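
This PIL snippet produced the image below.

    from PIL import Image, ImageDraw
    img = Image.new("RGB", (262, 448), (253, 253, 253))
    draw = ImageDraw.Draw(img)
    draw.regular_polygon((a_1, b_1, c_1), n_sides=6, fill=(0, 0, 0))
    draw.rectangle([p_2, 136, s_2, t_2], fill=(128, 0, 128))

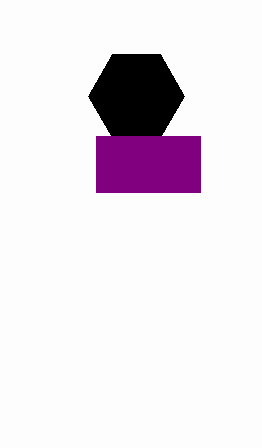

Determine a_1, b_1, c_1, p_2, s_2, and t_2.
a_1 = 136, b_1 = 96, c_1 = 48, p_2 = 96, s_2 = 200, t_2 = 192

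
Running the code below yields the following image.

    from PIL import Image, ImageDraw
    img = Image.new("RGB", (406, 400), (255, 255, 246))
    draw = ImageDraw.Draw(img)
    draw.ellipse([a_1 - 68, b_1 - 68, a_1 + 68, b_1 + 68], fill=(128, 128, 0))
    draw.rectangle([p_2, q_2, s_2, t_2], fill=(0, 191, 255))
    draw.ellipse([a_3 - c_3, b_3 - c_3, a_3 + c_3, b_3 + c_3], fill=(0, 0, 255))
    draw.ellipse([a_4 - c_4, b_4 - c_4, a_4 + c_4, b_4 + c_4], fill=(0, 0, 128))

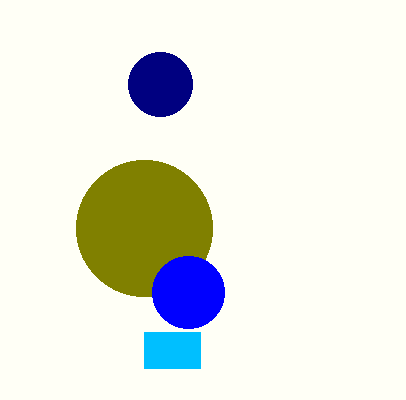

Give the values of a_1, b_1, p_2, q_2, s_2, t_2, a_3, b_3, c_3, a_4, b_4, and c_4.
a_1 = 144
b_1 = 228
p_2 = 144
q_2 = 332
s_2 = 200
t_2 = 368
a_3 = 188
b_3 = 292
c_3 = 36
a_4 = 160
b_4 = 84
c_4 = 32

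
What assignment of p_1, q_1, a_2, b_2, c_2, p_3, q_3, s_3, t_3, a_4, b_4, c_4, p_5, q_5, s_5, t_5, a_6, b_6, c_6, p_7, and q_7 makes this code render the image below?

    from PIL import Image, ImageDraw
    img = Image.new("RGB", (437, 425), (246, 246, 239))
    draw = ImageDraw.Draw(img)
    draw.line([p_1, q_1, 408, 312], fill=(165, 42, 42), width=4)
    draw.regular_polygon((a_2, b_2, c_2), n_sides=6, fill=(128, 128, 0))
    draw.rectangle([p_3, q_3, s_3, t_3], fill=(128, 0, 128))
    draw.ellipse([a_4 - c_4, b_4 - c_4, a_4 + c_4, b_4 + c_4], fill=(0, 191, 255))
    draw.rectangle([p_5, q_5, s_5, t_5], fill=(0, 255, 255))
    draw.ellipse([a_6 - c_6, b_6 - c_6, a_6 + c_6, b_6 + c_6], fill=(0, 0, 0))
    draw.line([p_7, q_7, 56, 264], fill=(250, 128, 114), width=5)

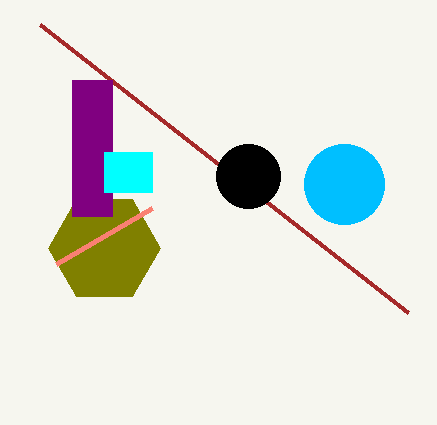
p_1 = 40, q_1 = 24, a_2 = 104, b_2 = 248, c_2 = 56, p_3 = 72, q_3 = 80, s_3 = 112, t_3 = 216, a_4 = 344, b_4 = 184, c_4 = 40, p_5 = 104, q_5 = 152, s_5 = 152, t_5 = 192, a_6 = 248, b_6 = 176, c_6 = 32, p_7 = 152, q_7 = 208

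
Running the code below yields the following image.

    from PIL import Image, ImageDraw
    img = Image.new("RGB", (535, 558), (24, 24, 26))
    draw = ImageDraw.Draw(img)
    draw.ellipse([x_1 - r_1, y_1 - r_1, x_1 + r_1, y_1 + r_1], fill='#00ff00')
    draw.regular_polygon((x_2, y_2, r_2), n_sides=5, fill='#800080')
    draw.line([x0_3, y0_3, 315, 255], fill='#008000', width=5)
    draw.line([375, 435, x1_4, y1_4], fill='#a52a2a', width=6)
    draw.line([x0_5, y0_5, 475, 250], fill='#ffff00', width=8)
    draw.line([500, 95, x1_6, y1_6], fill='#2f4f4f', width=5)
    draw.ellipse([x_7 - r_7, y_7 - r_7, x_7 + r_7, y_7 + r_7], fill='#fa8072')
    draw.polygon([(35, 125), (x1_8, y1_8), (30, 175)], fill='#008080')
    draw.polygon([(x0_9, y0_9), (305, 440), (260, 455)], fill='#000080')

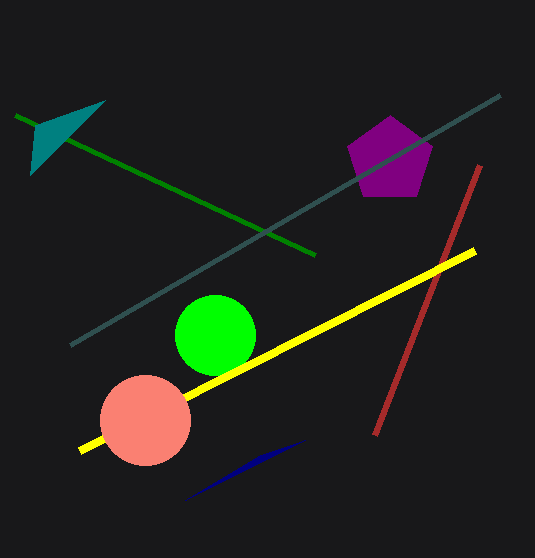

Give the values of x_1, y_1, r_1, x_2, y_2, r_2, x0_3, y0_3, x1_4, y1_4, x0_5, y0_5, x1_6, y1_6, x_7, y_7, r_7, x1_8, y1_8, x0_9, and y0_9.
x_1 = 215
y_1 = 335
r_1 = 40
x_2 = 390
y_2 = 160
r_2 = 45
x0_3 = 15
y0_3 = 115
x1_4 = 480
y1_4 = 165
x0_5 = 80
y0_5 = 450
x1_6 = 70
y1_6 = 345
x_7 = 145
y_7 = 420
r_7 = 45
x1_8 = 105
y1_8 = 100
x0_9 = 185
y0_9 = 500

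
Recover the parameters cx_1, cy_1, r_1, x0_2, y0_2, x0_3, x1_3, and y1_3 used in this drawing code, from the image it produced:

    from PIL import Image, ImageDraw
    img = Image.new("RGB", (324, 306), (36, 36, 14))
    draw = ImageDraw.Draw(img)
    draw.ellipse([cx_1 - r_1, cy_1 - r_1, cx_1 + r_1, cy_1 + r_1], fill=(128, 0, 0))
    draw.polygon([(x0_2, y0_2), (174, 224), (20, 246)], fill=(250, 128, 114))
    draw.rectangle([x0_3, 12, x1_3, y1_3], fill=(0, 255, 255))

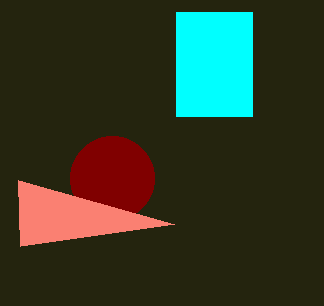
cx_1 = 112; cy_1 = 178; r_1 = 42; x0_2 = 18; y0_2 = 180; x0_3 = 176; x1_3 = 252; y1_3 = 116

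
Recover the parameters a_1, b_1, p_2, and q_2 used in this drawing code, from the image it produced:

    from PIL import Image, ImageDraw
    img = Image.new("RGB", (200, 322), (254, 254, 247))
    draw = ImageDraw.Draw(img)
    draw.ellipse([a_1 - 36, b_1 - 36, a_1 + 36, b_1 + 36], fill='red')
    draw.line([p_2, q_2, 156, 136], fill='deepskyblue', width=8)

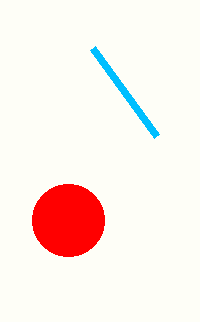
a_1 = 68; b_1 = 220; p_2 = 92; q_2 = 48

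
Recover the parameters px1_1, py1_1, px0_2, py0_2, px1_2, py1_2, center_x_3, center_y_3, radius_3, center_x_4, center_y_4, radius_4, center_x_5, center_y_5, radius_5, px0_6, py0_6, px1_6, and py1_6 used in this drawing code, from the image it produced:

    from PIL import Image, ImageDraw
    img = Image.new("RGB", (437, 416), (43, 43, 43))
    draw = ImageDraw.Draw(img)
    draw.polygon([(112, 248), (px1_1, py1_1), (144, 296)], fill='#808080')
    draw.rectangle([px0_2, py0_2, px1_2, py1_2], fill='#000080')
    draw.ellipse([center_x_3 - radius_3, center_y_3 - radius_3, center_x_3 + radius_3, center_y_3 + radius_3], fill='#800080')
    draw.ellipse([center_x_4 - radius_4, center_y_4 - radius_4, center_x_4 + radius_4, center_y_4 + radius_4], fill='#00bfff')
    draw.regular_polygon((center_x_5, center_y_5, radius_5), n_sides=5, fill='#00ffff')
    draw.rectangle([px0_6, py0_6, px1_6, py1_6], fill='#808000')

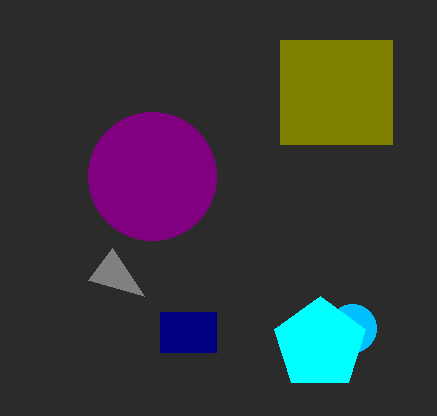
px1_1 = 88; py1_1 = 280; px0_2 = 160; py0_2 = 312; px1_2 = 216; py1_2 = 352; center_x_3 = 152; center_y_3 = 176; radius_3 = 64; center_x_4 = 352; center_y_4 = 328; radius_4 = 24; center_x_5 = 320; center_y_5 = 344; radius_5 = 48; px0_6 = 280; py0_6 = 40; px1_6 = 392; py1_6 = 144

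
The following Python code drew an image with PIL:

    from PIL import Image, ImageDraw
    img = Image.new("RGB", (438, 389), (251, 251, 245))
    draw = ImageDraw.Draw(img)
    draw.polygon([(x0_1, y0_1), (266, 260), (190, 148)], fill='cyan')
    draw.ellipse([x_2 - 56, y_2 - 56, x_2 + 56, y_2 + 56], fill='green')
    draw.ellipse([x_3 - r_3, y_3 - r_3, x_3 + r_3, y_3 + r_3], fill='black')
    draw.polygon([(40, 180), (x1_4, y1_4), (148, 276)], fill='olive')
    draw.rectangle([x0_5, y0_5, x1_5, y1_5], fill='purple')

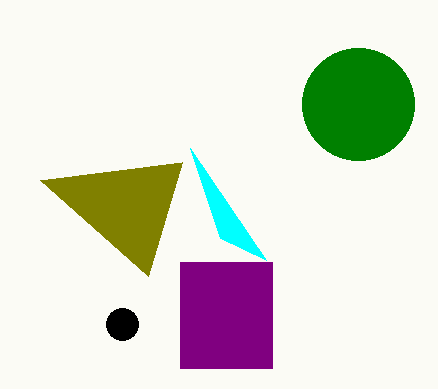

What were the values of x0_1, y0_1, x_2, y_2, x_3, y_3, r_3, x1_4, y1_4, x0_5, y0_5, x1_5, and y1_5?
x0_1 = 220
y0_1 = 238
x_2 = 358
y_2 = 104
x_3 = 122
y_3 = 324
r_3 = 16
x1_4 = 182
y1_4 = 162
x0_5 = 180
y0_5 = 262
x1_5 = 272
y1_5 = 368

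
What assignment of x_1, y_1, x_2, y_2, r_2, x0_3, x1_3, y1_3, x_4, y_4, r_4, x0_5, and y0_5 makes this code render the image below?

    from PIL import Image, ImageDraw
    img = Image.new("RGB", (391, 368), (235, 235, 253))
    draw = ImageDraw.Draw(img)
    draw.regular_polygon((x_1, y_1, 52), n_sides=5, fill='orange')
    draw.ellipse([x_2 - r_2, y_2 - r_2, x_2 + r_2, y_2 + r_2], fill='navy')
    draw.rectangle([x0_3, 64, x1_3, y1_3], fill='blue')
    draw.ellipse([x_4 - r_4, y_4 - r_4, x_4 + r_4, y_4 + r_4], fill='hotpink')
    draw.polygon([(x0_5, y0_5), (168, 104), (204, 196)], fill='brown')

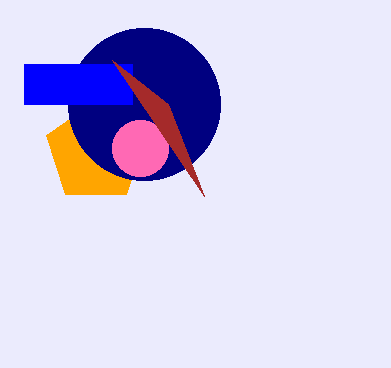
x_1 = 96, y_1 = 152, x_2 = 144, y_2 = 104, r_2 = 76, x0_3 = 24, x1_3 = 132, y1_3 = 104, x_4 = 140, y_4 = 148, r_4 = 28, x0_5 = 112, y0_5 = 60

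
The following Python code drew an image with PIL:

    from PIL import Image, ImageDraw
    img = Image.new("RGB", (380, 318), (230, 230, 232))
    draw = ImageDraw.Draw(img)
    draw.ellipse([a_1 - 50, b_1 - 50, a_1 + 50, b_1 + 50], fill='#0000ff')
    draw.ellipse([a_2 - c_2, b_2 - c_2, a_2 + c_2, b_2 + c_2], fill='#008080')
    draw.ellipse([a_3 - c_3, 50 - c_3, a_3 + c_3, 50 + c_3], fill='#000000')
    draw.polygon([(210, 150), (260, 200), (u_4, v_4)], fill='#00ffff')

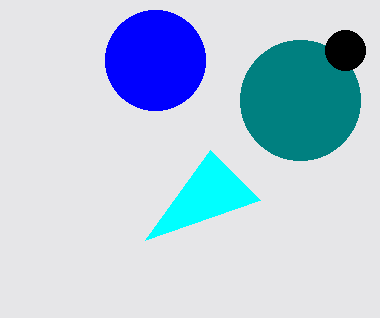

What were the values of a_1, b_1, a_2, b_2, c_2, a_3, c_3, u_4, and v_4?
a_1 = 155; b_1 = 60; a_2 = 300; b_2 = 100; c_2 = 60; a_3 = 345; c_3 = 20; u_4 = 145; v_4 = 240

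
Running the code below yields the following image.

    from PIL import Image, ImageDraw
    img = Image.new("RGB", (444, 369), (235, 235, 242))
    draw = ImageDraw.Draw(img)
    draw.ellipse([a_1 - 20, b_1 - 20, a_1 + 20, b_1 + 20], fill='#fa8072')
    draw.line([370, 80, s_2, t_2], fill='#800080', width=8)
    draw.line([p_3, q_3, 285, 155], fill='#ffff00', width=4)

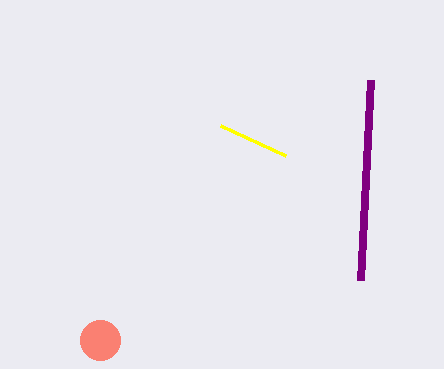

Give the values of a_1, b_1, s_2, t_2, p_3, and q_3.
a_1 = 100; b_1 = 340; s_2 = 360; t_2 = 280; p_3 = 220; q_3 = 125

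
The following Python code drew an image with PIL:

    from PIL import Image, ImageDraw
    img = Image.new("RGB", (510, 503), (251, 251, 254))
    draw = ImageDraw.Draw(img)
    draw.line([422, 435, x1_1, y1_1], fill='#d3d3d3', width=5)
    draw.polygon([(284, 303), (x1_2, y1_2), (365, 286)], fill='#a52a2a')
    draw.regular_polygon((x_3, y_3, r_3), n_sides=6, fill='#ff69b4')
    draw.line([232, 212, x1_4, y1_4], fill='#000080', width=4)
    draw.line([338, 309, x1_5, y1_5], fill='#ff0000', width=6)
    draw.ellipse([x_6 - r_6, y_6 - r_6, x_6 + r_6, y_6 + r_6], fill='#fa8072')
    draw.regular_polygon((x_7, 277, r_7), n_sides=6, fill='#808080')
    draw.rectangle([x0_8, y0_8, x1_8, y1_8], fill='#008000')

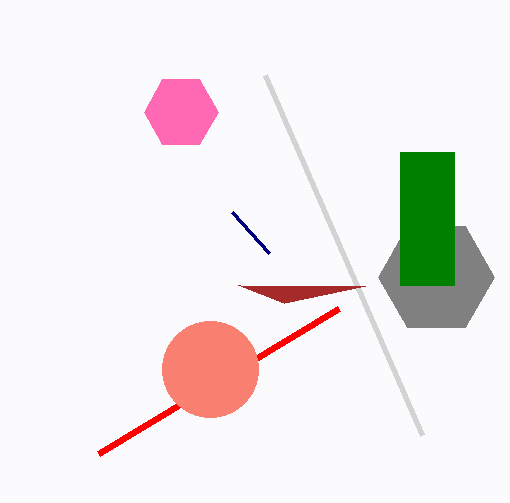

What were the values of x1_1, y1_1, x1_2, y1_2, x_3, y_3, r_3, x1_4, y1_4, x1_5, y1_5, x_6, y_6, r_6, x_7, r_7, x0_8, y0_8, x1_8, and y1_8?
x1_1 = 265, y1_1 = 75, x1_2 = 238, y1_2 = 285, x_3 = 181, y_3 = 112, r_3 = 37, x1_4 = 269, y1_4 = 253, x1_5 = 98, y1_5 = 454, x_6 = 210, y_6 = 369, r_6 = 48, x_7 = 436, r_7 = 58, x0_8 = 400, y0_8 = 152, x1_8 = 454, y1_8 = 285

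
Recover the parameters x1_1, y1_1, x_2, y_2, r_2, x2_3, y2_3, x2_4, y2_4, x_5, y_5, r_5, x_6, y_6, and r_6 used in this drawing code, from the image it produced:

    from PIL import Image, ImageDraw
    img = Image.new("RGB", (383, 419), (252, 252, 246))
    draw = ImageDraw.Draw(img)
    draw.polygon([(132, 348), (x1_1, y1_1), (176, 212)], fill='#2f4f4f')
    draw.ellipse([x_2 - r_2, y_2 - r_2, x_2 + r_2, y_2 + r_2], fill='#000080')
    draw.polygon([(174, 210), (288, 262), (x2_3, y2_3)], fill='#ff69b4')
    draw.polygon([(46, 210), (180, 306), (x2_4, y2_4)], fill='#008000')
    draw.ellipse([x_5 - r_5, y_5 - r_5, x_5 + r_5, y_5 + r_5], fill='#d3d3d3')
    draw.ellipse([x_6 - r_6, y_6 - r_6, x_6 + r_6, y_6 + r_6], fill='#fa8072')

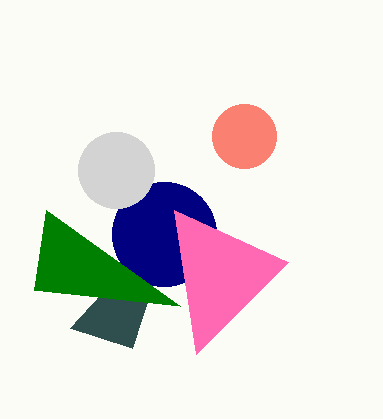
x1_1 = 70, y1_1 = 328, x_2 = 164, y_2 = 234, r_2 = 52, x2_3 = 196, y2_3 = 354, x2_4 = 34, y2_4 = 290, x_5 = 116, y_5 = 170, r_5 = 38, x_6 = 244, y_6 = 136, r_6 = 32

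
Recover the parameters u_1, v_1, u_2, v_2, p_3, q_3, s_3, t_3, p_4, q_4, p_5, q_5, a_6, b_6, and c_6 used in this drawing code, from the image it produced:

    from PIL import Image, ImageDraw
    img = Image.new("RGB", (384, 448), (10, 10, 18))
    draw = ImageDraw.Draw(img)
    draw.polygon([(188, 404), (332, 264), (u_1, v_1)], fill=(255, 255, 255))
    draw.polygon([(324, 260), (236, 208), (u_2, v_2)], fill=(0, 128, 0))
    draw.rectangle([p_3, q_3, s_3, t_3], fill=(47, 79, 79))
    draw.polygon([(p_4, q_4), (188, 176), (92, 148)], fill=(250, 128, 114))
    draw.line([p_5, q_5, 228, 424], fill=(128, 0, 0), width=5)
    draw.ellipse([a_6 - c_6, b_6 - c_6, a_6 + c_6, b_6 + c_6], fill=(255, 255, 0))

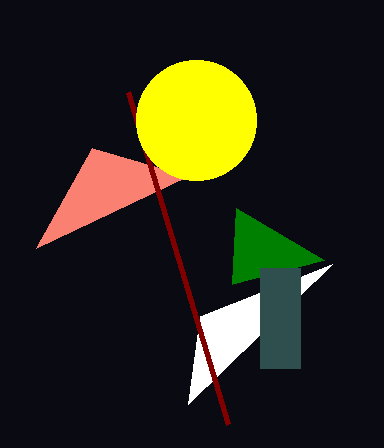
u_1 = 200; v_1 = 316; u_2 = 232; v_2 = 284; p_3 = 260; q_3 = 268; s_3 = 300; t_3 = 368; p_4 = 36; q_4 = 248; p_5 = 128; q_5 = 92; a_6 = 196; b_6 = 120; c_6 = 60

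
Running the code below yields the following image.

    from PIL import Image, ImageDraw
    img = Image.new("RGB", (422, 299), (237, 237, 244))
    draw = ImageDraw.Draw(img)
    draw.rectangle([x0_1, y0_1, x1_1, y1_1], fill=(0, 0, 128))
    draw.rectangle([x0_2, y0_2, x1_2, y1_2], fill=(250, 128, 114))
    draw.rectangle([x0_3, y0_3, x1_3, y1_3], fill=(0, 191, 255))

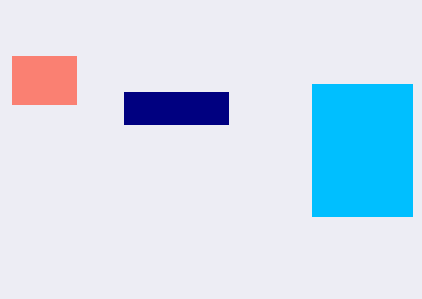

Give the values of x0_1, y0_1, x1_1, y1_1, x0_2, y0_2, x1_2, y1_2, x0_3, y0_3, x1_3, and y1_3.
x0_1 = 124, y0_1 = 92, x1_1 = 228, y1_1 = 124, x0_2 = 12, y0_2 = 56, x1_2 = 76, y1_2 = 104, x0_3 = 312, y0_3 = 84, x1_3 = 412, y1_3 = 216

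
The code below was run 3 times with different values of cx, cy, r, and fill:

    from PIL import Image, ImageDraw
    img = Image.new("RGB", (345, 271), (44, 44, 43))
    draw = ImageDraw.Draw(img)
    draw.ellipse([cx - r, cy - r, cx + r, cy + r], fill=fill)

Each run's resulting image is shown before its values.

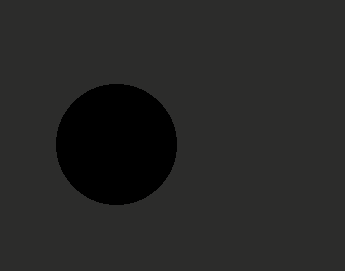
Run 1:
cx = 116
cy = 144
r = 60
fill = 'black'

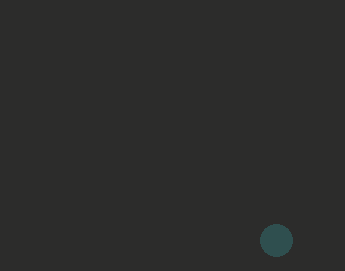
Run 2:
cx = 276; cy = 240; r = 16; fill = 'darkslategray'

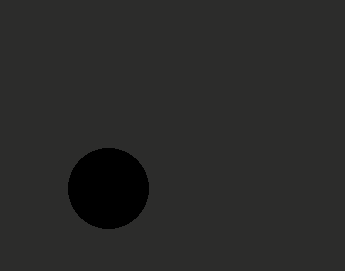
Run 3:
cx = 108
cy = 188
r = 40
fill = 'black'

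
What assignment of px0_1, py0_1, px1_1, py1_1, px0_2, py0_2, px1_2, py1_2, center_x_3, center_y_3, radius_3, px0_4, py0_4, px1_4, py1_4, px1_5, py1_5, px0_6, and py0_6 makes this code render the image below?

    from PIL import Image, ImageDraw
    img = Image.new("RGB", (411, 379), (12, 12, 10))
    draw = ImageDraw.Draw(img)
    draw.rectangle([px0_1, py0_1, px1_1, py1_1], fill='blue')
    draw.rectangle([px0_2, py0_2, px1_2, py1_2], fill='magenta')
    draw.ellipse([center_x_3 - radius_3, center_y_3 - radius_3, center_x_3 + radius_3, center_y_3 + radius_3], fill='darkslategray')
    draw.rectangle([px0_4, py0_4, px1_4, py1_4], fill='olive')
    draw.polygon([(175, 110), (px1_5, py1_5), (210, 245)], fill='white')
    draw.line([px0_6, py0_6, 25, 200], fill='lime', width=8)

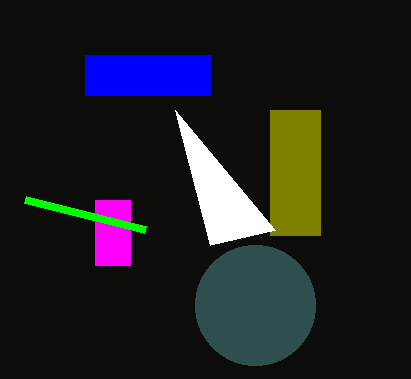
px0_1 = 85, py0_1 = 55, px1_1 = 210, py1_1 = 95, px0_2 = 95, py0_2 = 200, px1_2 = 130, py1_2 = 265, center_x_3 = 255, center_y_3 = 305, radius_3 = 60, px0_4 = 270, py0_4 = 110, px1_4 = 320, py1_4 = 235, px1_5 = 275, py1_5 = 230, px0_6 = 145, py0_6 = 230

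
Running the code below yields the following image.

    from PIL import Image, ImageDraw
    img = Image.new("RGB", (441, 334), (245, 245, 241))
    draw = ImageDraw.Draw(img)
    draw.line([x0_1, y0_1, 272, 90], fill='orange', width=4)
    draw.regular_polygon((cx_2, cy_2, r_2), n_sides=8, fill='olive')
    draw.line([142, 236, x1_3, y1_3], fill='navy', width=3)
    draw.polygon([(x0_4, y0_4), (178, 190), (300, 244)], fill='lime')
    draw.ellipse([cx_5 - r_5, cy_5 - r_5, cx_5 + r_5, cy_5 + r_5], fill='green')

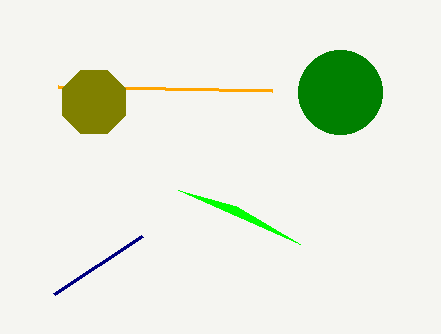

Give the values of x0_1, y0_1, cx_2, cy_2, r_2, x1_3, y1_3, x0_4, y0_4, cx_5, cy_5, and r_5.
x0_1 = 58, y0_1 = 86, cx_2 = 94, cy_2 = 102, r_2 = 34, x1_3 = 54, y1_3 = 294, x0_4 = 236, y0_4 = 206, cx_5 = 340, cy_5 = 92, r_5 = 42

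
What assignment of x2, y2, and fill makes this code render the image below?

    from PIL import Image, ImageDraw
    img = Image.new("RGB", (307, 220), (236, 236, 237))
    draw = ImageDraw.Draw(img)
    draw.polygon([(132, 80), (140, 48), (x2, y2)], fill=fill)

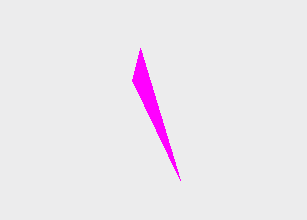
x2 = 180, y2 = 180, fill = 'magenta'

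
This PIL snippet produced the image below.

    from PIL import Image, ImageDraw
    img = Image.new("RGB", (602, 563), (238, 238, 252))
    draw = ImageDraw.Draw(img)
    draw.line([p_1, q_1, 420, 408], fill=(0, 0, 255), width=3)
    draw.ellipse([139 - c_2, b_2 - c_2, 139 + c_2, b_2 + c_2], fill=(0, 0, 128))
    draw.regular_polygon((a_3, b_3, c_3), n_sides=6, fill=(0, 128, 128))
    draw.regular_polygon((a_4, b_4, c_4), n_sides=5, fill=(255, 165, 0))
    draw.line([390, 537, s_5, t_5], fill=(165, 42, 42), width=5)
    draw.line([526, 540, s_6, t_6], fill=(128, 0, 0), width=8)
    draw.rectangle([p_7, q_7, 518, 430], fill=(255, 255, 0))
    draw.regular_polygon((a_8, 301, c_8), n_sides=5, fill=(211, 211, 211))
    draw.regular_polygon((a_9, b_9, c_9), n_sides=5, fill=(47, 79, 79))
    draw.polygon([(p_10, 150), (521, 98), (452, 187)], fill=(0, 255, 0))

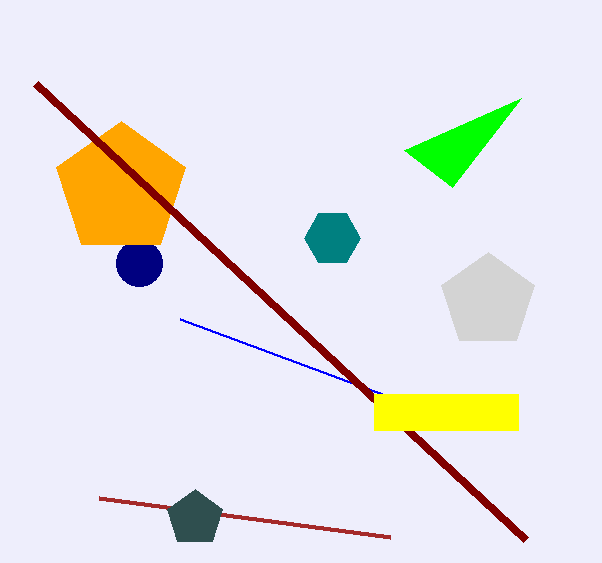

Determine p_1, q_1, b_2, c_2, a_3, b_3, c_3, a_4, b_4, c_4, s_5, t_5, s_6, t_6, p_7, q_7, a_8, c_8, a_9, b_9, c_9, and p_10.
p_1 = 180
q_1 = 319
b_2 = 263
c_2 = 23
a_3 = 332
b_3 = 238
c_3 = 28
a_4 = 121
b_4 = 189
c_4 = 68
s_5 = 99
t_5 = 498
s_6 = 36
t_6 = 84
p_7 = 374
q_7 = 394
a_8 = 488
c_8 = 49
a_9 = 195
b_9 = 518
c_9 = 29
p_10 = 404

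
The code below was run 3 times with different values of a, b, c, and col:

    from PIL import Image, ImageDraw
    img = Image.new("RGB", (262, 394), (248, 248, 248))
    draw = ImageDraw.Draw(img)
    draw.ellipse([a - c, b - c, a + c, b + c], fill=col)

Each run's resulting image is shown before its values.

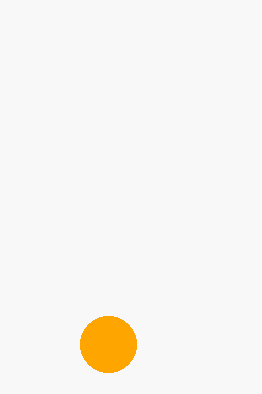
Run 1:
a = 108
b = 344
c = 28
col = 'orange'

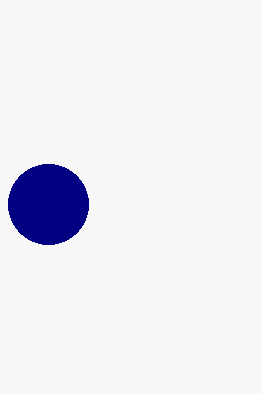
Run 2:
a = 48
b = 204
c = 40
col = 'navy'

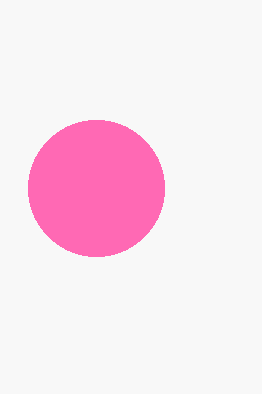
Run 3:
a = 96
b = 188
c = 68
col = 'hotpink'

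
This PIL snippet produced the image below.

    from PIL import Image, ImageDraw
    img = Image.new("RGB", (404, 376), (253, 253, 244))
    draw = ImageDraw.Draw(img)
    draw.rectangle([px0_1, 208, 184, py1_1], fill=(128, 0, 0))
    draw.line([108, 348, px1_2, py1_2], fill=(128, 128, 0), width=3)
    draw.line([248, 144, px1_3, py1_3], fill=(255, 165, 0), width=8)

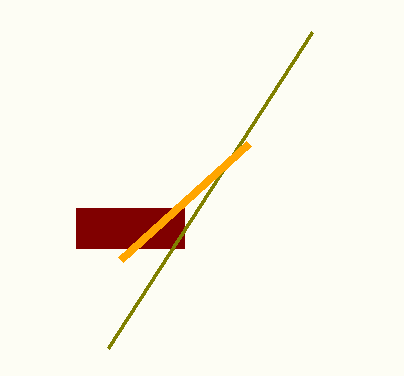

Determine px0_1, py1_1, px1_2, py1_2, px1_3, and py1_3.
px0_1 = 76; py1_1 = 248; px1_2 = 312; py1_2 = 32; px1_3 = 120; py1_3 = 260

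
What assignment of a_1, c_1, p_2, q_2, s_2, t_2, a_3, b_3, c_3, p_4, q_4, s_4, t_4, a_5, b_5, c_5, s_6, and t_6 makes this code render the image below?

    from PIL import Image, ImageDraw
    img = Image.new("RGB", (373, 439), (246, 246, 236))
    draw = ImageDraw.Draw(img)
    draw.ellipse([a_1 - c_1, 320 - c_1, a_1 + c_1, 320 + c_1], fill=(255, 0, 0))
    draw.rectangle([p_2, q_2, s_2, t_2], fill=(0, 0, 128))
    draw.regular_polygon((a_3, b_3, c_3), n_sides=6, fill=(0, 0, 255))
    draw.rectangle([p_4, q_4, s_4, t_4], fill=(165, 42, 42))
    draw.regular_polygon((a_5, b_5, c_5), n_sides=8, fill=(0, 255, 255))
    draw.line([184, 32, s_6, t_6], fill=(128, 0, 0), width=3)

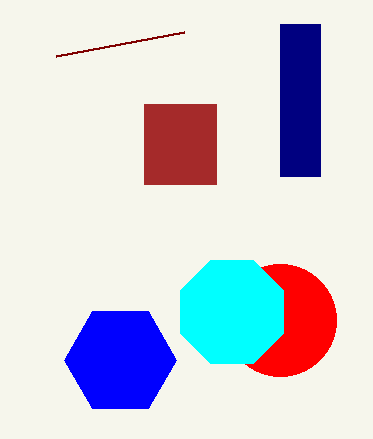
a_1 = 280, c_1 = 56, p_2 = 280, q_2 = 24, s_2 = 320, t_2 = 176, a_3 = 120, b_3 = 360, c_3 = 56, p_4 = 144, q_4 = 104, s_4 = 216, t_4 = 184, a_5 = 232, b_5 = 312, c_5 = 56, s_6 = 56, t_6 = 56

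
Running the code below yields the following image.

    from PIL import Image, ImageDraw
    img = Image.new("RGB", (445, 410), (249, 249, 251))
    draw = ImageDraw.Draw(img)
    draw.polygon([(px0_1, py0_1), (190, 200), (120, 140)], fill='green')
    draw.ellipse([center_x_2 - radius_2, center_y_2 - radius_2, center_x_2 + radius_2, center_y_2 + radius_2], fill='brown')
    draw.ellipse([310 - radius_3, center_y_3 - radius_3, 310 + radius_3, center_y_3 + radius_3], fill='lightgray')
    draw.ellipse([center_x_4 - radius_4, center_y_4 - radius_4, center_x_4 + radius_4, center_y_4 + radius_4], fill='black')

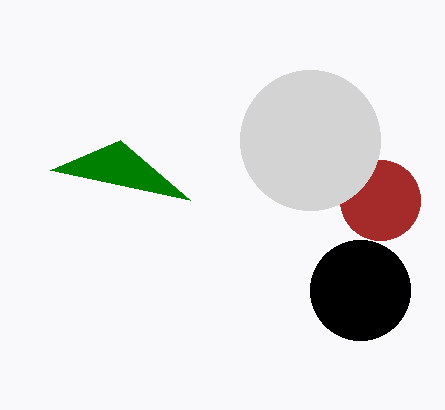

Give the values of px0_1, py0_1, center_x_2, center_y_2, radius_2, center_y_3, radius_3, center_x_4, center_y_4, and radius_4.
px0_1 = 50, py0_1 = 170, center_x_2 = 380, center_y_2 = 200, radius_2 = 40, center_y_3 = 140, radius_3 = 70, center_x_4 = 360, center_y_4 = 290, radius_4 = 50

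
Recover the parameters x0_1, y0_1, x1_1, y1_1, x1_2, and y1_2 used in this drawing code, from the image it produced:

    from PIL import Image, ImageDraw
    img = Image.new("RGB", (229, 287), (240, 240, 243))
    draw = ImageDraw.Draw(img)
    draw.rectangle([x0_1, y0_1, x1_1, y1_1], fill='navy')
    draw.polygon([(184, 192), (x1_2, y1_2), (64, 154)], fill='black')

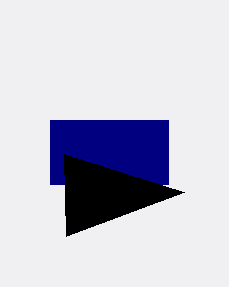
x0_1 = 50
y0_1 = 120
x1_1 = 168
y1_1 = 184
x1_2 = 66
y1_2 = 236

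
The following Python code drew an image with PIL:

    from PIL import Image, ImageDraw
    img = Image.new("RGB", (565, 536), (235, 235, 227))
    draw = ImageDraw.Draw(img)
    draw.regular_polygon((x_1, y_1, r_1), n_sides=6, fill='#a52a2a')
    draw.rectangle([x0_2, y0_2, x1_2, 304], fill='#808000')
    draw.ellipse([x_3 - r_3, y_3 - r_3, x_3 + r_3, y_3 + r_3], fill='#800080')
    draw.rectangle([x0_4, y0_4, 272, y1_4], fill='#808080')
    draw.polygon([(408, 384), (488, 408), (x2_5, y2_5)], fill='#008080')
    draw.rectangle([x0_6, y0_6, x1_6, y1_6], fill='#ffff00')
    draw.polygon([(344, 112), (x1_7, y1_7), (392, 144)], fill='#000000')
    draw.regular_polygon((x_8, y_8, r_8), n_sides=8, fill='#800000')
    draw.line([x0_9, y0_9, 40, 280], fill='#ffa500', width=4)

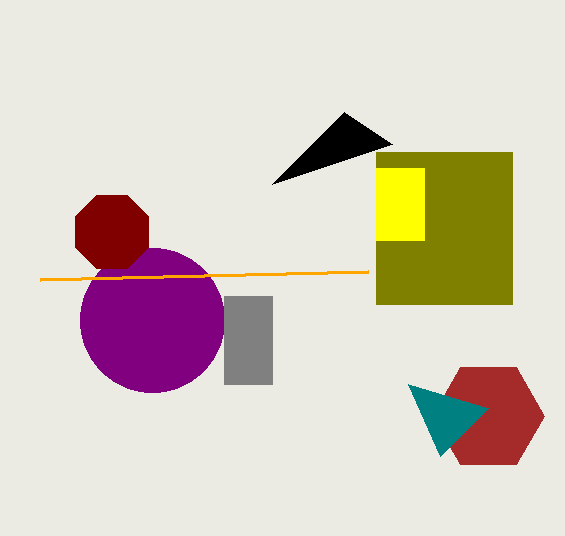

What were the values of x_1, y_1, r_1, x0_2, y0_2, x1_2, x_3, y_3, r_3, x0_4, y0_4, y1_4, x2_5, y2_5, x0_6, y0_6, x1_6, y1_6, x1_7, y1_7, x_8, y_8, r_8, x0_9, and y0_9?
x_1 = 488
y_1 = 416
r_1 = 56
x0_2 = 376
y0_2 = 152
x1_2 = 512
x_3 = 152
y_3 = 320
r_3 = 72
x0_4 = 224
y0_4 = 296
y1_4 = 384
x2_5 = 440
y2_5 = 456
x0_6 = 376
y0_6 = 168
x1_6 = 424
y1_6 = 240
x1_7 = 272
y1_7 = 184
x_8 = 112
y_8 = 232
r_8 = 40
x0_9 = 368
y0_9 = 272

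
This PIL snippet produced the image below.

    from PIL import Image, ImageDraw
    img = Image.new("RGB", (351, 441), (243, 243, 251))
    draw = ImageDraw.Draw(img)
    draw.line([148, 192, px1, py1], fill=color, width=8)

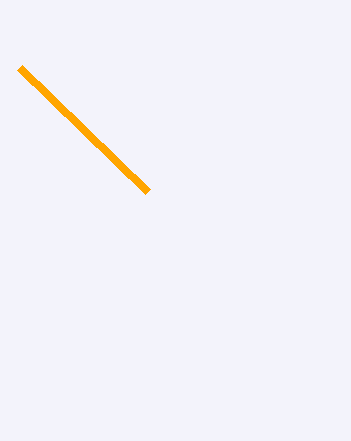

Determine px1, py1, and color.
px1 = 20; py1 = 68; color = 'orange'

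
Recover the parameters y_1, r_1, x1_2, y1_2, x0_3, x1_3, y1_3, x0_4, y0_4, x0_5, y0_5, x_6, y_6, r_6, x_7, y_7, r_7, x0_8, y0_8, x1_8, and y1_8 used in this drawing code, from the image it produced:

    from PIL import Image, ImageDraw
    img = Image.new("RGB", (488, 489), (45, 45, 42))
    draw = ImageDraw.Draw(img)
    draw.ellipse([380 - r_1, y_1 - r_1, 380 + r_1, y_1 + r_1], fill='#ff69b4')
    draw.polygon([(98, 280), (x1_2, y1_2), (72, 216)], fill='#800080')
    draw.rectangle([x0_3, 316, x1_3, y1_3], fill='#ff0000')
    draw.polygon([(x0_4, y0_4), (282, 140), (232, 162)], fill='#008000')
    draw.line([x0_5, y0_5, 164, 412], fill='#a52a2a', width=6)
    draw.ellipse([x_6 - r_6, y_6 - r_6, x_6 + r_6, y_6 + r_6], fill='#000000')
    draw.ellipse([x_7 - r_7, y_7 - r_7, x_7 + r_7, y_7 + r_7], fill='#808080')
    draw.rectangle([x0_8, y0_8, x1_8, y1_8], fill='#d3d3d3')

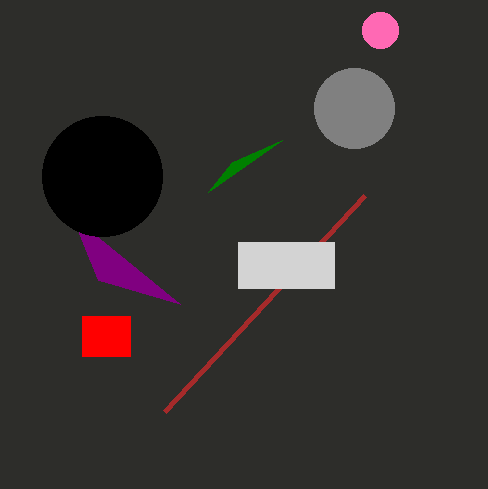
y_1 = 30; r_1 = 18; x1_2 = 180; y1_2 = 304; x0_3 = 82; x1_3 = 130; y1_3 = 356; x0_4 = 208; y0_4 = 192; x0_5 = 364; y0_5 = 196; x_6 = 102; y_6 = 176; r_6 = 60; x_7 = 354; y_7 = 108; r_7 = 40; x0_8 = 238; y0_8 = 242; x1_8 = 334; y1_8 = 288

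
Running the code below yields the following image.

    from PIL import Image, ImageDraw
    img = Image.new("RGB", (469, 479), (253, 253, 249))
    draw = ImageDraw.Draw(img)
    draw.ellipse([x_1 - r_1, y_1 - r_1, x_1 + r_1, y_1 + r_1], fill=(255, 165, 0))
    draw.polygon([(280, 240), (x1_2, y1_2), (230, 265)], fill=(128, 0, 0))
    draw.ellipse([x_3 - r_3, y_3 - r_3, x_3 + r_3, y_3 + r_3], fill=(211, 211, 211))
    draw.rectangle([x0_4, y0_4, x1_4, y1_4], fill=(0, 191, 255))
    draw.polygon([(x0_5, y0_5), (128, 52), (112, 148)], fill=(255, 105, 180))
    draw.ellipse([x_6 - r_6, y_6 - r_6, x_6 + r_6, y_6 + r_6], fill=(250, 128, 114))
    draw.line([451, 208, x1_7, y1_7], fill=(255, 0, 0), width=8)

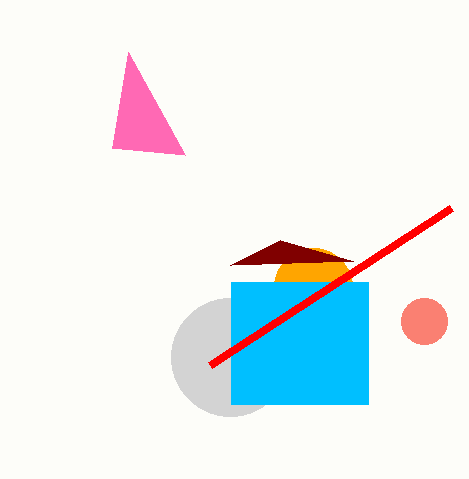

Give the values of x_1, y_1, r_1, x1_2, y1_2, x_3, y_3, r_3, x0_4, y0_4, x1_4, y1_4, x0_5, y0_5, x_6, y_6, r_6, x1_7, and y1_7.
x_1 = 313
y_1 = 287
r_1 = 39
x1_2 = 353
y1_2 = 261
x_3 = 230
y_3 = 357
r_3 = 59
x0_4 = 231
y0_4 = 282
x1_4 = 368
y1_4 = 404
x0_5 = 185
y0_5 = 155
x_6 = 424
y_6 = 321
r_6 = 23
x1_7 = 210
y1_7 = 365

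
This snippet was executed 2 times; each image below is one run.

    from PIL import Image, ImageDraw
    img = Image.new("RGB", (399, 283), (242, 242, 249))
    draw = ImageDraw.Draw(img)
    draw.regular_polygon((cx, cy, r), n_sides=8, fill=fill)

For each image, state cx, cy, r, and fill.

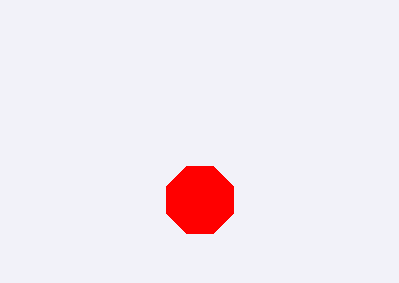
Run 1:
cx = 200
cy = 200
r = 36
fill = 'red'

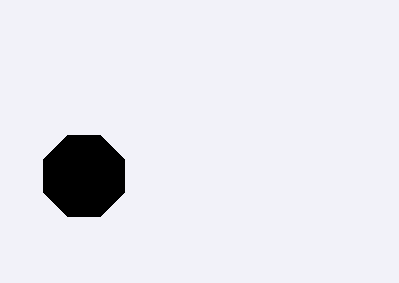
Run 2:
cx = 84; cy = 176; r = 44; fill = 'black'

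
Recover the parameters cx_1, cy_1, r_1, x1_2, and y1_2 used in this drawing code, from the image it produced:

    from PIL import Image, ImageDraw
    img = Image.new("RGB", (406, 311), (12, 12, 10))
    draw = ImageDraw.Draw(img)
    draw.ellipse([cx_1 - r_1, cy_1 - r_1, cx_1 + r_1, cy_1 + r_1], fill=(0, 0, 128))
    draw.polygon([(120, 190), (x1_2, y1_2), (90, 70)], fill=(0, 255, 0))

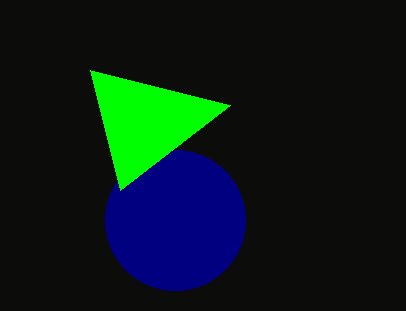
cx_1 = 175; cy_1 = 220; r_1 = 70; x1_2 = 230; y1_2 = 105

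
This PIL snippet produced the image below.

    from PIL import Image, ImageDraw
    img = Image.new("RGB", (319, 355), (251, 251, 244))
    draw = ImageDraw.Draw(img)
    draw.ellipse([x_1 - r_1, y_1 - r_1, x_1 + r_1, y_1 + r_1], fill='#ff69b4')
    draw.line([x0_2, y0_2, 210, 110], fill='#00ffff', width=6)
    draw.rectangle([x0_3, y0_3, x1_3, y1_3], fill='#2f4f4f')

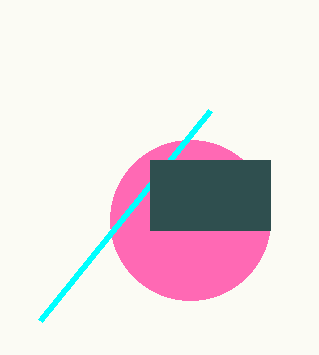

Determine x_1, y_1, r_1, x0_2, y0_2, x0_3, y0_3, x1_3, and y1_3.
x_1 = 190, y_1 = 220, r_1 = 80, x0_2 = 40, y0_2 = 320, x0_3 = 150, y0_3 = 160, x1_3 = 270, y1_3 = 230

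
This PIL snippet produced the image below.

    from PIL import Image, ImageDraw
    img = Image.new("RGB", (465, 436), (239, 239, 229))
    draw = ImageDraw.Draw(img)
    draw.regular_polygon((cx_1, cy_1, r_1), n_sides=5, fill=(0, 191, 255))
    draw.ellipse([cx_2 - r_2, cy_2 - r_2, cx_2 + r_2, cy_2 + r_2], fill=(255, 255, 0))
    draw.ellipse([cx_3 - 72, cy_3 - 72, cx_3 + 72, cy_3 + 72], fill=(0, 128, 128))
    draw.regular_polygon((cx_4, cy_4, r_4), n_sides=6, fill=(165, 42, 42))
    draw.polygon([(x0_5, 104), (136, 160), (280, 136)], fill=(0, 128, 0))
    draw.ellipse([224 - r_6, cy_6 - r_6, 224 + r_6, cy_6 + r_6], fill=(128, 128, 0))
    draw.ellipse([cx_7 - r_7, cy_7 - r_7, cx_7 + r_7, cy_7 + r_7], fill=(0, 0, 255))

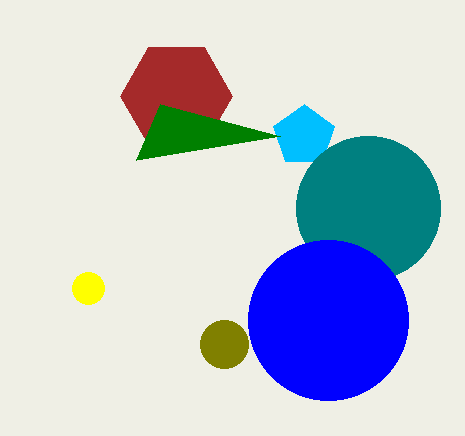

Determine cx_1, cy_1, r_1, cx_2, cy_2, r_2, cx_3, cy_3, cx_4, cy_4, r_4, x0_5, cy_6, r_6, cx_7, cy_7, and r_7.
cx_1 = 304, cy_1 = 136, r_1 = 32, cx_2 = 88, cy_2 = 288, r_2 = 16, cx_3 = 368, cy_3 = 208, cx_4 = 176, cy_4 = 96, r_4 = 56, x0_5 = 160, cy_6 = 344, r_6 = 24, cx_7 = 328, cy_7 = 320, r_7 = 80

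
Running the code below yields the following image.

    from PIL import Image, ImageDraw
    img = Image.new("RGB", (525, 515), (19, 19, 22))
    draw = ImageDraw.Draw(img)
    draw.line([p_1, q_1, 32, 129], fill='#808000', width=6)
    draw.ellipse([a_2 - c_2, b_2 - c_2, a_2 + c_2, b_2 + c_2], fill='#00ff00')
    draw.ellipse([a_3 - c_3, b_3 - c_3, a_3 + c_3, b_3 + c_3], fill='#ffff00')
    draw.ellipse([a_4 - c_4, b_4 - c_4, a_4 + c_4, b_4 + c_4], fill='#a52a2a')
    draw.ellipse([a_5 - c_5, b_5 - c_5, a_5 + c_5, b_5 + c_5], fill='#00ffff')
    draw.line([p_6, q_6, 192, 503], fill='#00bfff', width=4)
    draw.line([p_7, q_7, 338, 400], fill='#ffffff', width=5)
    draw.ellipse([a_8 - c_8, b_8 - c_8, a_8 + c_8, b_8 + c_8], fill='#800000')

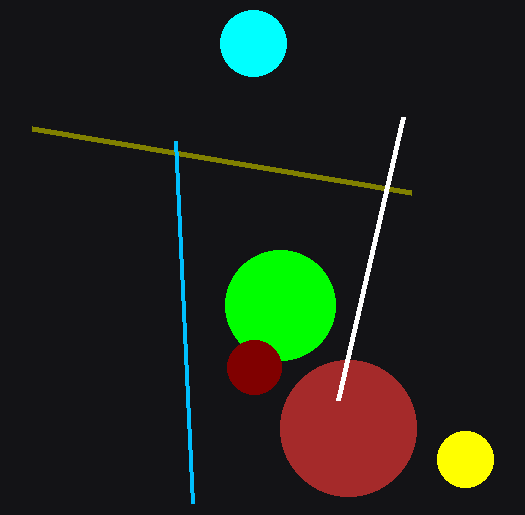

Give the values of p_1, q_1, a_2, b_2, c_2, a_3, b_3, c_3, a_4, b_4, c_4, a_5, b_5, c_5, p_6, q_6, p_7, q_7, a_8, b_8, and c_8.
p_1 = 411; q_1 = 193; a_2 = 280; b_2 = 305; c_2 = 55; a_3 = 465; b_3 = 459; c_3 = 28; a_4 = 348; b_4 = 428; c_4 = 68; a_5 = 253; b_5 = 43; c_5 = 33; p_6 = 175; q_6 = 141; p_7 = 403; q_7 = 117; a_8 = 254; b_8 = 367; c_8 = 27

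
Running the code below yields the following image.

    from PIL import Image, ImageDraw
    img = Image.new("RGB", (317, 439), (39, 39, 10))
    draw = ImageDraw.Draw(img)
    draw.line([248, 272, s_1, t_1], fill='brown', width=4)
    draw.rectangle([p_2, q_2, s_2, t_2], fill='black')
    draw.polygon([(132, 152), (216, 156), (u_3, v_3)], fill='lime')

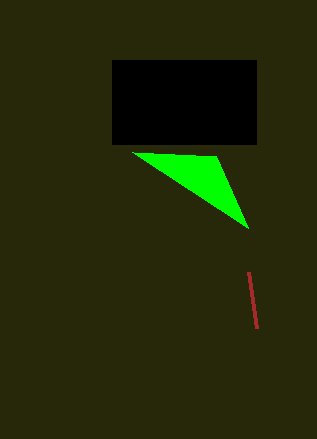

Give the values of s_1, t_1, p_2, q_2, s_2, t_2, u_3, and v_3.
s_1 = 256
t_1 = 328
p_2 = 112
q_2 = 60
s_2 = 256
t_2 = 144
u_3 = 248
v_3 = 228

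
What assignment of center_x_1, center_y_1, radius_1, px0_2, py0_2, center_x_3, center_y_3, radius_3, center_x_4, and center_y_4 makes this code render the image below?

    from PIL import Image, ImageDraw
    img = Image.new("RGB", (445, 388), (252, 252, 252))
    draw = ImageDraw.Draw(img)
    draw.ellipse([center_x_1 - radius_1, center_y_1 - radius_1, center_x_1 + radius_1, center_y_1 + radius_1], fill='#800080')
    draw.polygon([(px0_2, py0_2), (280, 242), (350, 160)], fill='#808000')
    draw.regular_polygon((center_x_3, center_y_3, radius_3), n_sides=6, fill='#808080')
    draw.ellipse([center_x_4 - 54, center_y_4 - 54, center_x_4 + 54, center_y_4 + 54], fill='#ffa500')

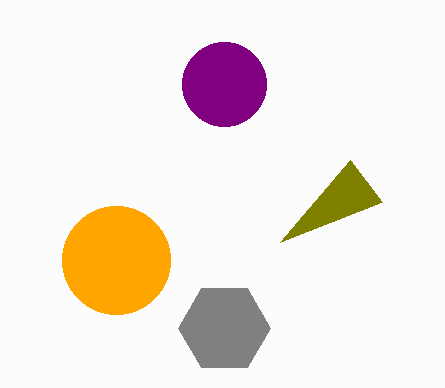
center_x_1 = 224, center_y_1 = 84, radius_1 = 42, px0_2 = 382, py0_2 = 202, center_x_3 = 224, center_y_3 = 328, radius_3 = 46, center_x_4 = 116, center_y_4 = 260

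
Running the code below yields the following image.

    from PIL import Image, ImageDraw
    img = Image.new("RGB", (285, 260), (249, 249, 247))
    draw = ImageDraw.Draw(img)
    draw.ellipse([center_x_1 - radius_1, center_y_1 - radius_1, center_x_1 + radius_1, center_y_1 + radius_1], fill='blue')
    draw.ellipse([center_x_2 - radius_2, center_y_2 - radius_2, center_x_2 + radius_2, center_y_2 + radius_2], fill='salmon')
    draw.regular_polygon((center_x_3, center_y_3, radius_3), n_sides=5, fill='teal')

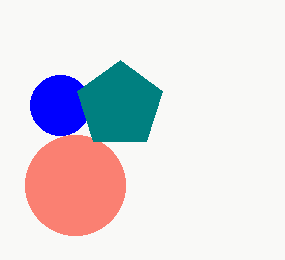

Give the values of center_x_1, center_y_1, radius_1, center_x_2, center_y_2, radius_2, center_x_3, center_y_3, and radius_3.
center_x_1 = 60; center_y_1 = 105; radius_1 = 30; center_x_2 = 75; center_y_2 = 185; radius_2 = 50; center_x_3 = 120; center_y_3 = 105; radius_3 = 45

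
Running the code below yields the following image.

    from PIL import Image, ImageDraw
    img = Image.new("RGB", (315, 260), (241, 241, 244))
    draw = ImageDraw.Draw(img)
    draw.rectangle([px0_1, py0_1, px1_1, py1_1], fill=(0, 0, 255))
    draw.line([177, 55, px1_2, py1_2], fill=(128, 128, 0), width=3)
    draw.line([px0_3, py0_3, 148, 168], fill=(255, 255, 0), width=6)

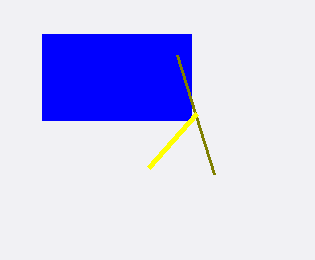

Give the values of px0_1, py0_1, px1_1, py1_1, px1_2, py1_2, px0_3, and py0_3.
px0_1 = 42; py0_1 = 34; px1_1 = 191; py1_1 = 120; px1_2 = 214; py1_2 = 174; px0_3 = 196; py0_3 = 114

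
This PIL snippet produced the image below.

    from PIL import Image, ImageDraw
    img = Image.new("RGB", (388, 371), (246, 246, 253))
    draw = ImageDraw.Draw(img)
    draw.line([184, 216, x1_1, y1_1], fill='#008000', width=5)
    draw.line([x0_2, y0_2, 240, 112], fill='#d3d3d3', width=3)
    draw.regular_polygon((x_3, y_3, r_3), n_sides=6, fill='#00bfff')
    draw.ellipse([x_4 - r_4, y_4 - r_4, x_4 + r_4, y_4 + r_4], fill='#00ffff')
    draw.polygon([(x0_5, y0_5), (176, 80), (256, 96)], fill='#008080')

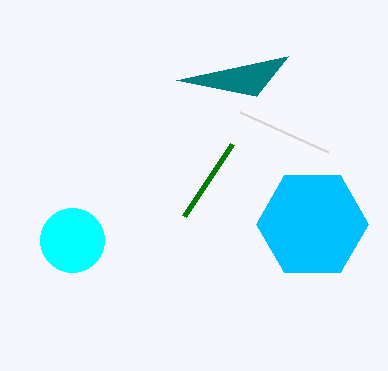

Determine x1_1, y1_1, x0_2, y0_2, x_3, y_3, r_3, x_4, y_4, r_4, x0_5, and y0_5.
x1_1 = 232; y1_1 = 144; x0_2 = 328; y0_2 = 152; x_3 = 312; y_3 = 224; r_3 = 56; x_4 = 72; y_4 = 240; r_4 = 32; x0_5 = 288; y0_5 = 56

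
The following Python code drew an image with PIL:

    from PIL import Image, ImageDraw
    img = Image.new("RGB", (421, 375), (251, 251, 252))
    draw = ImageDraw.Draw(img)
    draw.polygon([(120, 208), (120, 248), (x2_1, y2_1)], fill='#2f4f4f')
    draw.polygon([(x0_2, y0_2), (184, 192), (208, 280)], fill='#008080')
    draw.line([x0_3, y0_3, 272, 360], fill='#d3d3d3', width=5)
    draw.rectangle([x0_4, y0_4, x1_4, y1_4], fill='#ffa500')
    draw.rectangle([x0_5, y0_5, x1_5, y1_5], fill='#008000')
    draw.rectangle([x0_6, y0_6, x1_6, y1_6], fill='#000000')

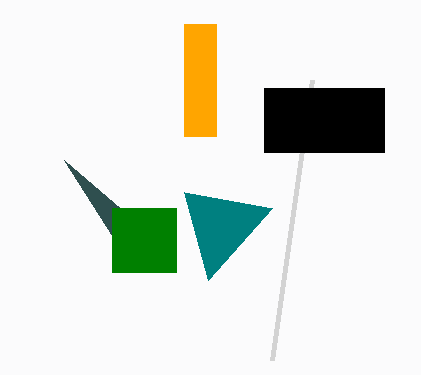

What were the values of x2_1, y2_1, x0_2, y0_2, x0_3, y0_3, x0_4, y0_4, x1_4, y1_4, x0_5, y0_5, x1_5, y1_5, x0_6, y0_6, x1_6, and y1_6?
x2_1 = 64
y2_1 = 160
x0_2 = 272
y0_2 = 208
x0_3 = 312
y0_3 = 80
x0_4 = 184
y0_4 = 24
x1_4 = 216
y1_4 = 136
x0_5 = 112
y0_5 = 208
x1_5 = 176
y1_5 = 272
x0_6 = 264
y0_6 = 88
x1_6 = 384
y1_6 = 152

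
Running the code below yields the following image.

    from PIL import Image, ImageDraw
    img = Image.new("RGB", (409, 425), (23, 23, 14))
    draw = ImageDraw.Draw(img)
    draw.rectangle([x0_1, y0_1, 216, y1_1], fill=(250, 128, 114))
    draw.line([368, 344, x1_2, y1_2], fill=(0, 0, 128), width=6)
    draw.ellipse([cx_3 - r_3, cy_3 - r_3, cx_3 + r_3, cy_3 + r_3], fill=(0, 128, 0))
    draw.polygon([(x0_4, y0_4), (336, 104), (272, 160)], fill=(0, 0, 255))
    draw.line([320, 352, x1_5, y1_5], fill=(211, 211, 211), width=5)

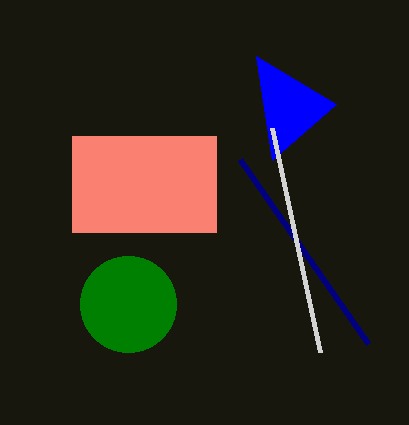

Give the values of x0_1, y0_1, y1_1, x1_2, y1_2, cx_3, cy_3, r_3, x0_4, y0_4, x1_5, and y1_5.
x0_1 = 72, y0_1 = 136, y1_1 = 232, x1_2 = 240, y1_2 = 160, cx_3 = 128, cy_3 = 304, r_3 = 48, x0_4 = 256, y0_4 = 56, x1_5 = 272, y1_5 = 128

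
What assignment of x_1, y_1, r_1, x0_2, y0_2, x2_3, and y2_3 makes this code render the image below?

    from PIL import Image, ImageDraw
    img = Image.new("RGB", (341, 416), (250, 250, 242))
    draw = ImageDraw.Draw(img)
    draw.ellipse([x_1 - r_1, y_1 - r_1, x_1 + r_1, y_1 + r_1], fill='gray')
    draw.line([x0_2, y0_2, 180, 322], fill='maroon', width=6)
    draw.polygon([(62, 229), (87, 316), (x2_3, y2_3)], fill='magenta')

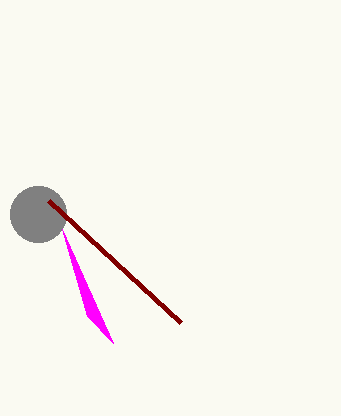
x_1 = 38; y_1 = 214; r_1 = 28; x0_2 = 48; y0_2 = 200; x2_3 = 113; y2_3 = 343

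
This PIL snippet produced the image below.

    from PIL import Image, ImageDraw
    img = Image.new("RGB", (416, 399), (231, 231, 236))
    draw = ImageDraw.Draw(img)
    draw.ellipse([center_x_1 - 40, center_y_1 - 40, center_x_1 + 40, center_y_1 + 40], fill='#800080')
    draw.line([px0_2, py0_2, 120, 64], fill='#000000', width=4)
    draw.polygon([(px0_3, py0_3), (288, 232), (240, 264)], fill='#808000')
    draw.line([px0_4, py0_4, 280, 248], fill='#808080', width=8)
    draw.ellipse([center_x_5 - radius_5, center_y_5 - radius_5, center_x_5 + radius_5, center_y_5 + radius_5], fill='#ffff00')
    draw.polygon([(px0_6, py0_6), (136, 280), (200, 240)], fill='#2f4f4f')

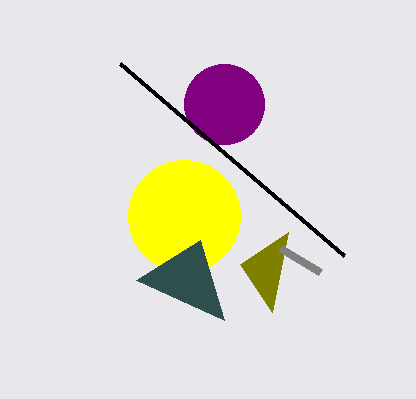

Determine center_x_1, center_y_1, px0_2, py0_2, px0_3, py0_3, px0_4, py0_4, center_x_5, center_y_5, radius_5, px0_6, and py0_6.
center_x_1 = 224; center_y_1 = 104; px0_2 = 344; py0_2 = 256; px0_3 = 272; py0_3 = 312; px0_4 = 320; py0_4 = 272; center_x_5 = 184; center_y_5 = 216; radius_5 = 56; px0_6 = 224; py0_6 = 320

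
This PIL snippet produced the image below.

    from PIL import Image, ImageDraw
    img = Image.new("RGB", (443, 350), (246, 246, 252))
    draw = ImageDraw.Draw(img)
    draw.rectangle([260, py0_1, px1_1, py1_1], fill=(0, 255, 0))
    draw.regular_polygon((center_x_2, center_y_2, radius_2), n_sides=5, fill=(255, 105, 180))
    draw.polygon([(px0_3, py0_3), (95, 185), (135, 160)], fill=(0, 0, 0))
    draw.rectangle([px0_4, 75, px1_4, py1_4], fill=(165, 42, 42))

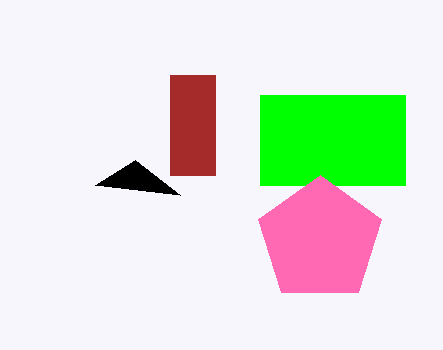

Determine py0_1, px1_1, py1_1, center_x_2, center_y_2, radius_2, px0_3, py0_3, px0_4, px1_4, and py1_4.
py0_1 = 95
px1_1 = 405
py1_1 = 185
center_x_2 = 320
center_y_2 = 240
radius_2 = 65
px0_3 = 180
py0_3 = 195
px0_4 = 170
px1_4 = 215
py1_4 = 175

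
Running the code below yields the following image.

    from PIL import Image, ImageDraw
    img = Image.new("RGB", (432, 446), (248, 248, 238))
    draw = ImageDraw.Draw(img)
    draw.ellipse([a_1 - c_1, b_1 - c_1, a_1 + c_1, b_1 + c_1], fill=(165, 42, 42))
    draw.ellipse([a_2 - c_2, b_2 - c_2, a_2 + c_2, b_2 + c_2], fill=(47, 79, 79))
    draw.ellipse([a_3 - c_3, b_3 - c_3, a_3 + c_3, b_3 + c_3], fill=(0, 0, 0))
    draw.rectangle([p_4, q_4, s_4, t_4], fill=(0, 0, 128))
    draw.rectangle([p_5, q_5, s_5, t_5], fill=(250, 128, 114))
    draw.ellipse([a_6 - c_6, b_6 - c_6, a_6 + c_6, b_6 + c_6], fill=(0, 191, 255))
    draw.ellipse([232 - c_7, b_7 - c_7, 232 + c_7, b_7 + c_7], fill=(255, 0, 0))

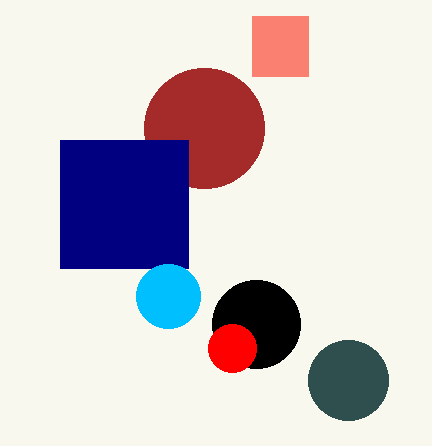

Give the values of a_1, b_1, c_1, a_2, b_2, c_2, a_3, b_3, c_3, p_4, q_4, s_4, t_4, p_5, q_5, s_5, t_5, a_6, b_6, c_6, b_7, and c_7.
a_1 = 204
b_1 = 128
c_1 = 60
a_2 = 348
b_2 = 380
c_2 = 40
a_3 = 256
b_3 = 324
c_3 = 44
p_4 = 60
q_4 = 140
s_4 = 188
t_4 = 268
p_5 = 252
q_5 = 16
s_5 = 308
t_5 = 76
a_6 = 168
b_6 = 296
c_6 = 32
b_7 = 348
c_7 = 24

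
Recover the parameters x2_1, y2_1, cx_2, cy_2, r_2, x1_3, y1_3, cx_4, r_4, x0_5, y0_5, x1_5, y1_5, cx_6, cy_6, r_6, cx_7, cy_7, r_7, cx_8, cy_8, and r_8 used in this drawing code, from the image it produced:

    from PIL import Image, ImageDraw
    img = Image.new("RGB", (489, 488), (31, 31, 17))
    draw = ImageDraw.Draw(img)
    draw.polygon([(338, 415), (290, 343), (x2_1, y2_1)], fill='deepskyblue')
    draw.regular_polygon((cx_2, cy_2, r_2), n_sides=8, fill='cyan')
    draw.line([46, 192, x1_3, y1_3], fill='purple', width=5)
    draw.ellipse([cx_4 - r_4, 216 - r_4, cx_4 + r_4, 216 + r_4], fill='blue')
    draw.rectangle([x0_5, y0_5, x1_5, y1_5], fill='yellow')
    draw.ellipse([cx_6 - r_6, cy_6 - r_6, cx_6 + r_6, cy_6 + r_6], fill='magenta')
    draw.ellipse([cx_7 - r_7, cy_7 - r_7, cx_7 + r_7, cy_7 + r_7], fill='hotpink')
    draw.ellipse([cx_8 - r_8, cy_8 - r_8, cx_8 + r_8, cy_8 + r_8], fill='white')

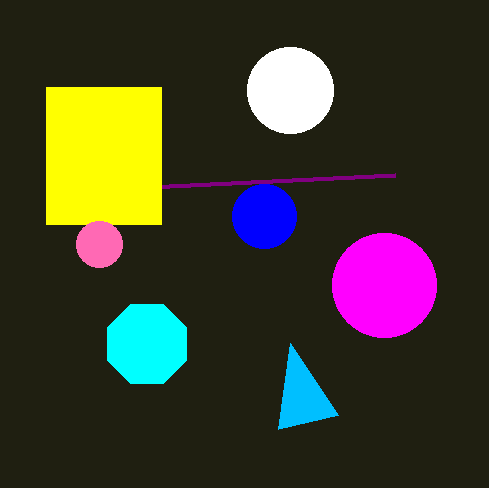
x2_1 = 278; y2_1 = 429; cx_2 = 147; cy_2 = 344; r_2 = 43; x1_3 = 395; y1_3 = 175; cx_4 = 264; r_4 = 32; x0_5 = 46; y0_5 = 87; x1_5 = 161; y1_5 = 224; cx_6 = 384; cy_6 = 285; r_6 = 52; cx_7 = 99; cy_7 = 244; r_7 = 23; cx_8 = 290; cy_8 = 90; r_8 = 43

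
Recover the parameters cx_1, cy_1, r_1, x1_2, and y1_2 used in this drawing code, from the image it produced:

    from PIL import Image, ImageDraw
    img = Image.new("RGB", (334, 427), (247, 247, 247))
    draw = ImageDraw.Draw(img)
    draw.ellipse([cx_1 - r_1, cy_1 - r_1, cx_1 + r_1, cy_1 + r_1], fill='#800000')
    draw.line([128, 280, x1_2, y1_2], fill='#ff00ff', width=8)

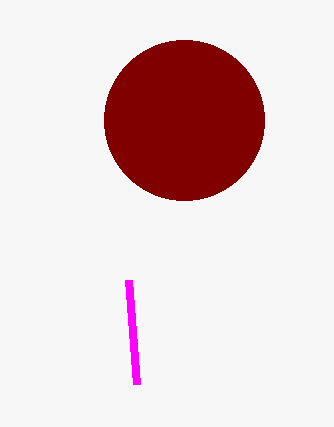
cx_1 = 184, cy_1 = 120, r_1 = 80, x1_2 = 136, y1_2 = 384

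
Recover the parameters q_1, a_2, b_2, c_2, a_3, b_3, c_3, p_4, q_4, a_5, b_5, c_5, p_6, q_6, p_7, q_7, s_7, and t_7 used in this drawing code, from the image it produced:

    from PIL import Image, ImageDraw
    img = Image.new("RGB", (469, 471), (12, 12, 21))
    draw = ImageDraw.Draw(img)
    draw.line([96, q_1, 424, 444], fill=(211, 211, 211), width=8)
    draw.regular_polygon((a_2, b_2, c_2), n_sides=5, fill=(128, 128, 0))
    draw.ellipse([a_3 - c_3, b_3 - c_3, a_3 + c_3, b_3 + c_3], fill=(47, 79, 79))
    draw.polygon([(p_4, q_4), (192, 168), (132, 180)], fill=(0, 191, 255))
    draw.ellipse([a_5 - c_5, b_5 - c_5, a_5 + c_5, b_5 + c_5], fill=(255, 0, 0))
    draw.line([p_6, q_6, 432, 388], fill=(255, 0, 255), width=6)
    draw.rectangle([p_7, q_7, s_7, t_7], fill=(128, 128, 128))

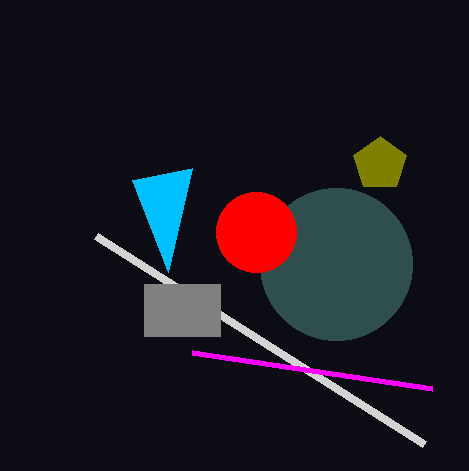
q_1 = 236
a_2 = 380
b_2 = 164
c_2 = 28
a_3 = 336
b_3 = 264
c_3 = 76
p_4 = 168
q_4 = 272
a_5 = 256
b_5 = 232
c_5 = 40
p_6 = 192
q_6 = 352
p_7 = 144
q_7 = 284
s_7 = 220
t_7 = 336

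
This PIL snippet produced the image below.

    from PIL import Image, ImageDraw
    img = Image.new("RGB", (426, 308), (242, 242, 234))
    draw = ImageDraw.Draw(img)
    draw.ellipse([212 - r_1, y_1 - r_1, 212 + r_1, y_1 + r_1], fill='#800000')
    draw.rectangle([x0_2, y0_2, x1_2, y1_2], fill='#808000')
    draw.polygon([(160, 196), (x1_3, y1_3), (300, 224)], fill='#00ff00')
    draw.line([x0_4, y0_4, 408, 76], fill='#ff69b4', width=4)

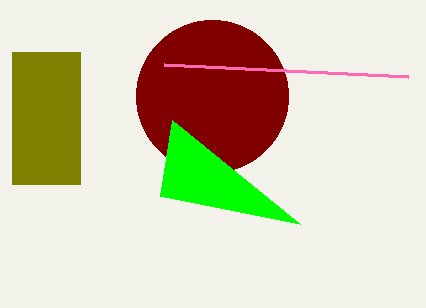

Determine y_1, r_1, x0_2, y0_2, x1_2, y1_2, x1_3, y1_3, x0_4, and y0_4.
y_1 = 96
r_1 = 76
x0_2 = 12
y0_2 = 52
x1_2 = 80
y1_2 = 184
x1_3 = 172
y1_3 = 120
x0_4 = 164
y0_4 = 64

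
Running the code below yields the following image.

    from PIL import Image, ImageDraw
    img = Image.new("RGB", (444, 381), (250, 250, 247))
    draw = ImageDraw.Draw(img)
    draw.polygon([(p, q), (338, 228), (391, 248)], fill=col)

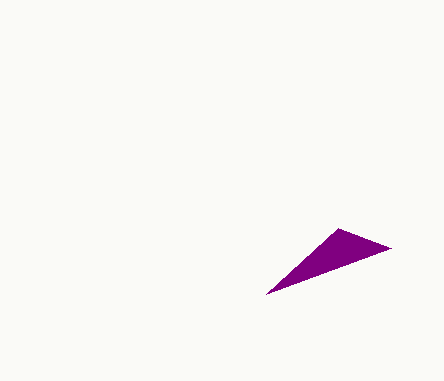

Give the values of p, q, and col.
p = 266; q = 294; col = 'purple'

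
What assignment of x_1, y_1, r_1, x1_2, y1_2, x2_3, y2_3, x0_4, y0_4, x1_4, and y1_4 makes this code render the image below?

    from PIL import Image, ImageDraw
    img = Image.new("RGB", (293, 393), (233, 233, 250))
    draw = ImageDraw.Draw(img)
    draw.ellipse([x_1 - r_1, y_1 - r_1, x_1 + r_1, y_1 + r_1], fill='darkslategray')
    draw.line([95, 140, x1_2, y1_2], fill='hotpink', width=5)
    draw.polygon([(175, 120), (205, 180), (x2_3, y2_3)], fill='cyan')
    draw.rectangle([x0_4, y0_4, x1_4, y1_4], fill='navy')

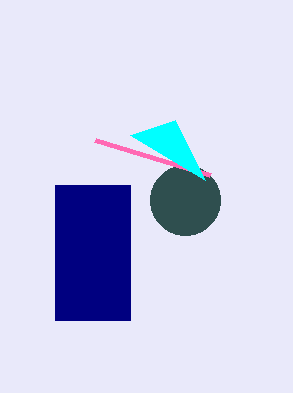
x_1 = 185, y_1 = 200, r_1 = 35, x1_2 = 210, y1_2 = 175, x2_3 = 130, y2_3 = 135, x0_4 = 55, y0_4 = 185, x1_4 = 130, y1_4 = 320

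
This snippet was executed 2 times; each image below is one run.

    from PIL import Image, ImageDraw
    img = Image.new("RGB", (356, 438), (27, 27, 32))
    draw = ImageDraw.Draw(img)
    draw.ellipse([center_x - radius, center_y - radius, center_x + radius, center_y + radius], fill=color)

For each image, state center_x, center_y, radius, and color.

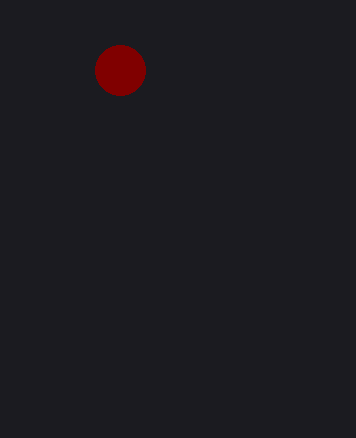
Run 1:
center_x = 120, center_y = 70, radius = 25, color = 'maroon'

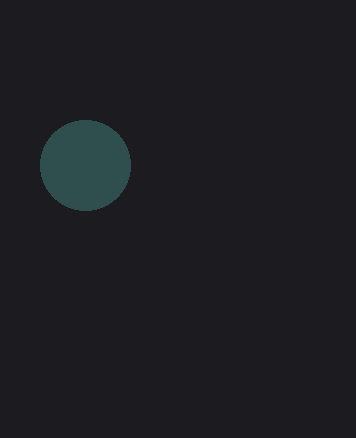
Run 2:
center_x = 85; center_y = 165; radius = 45; color = 'darkslategray'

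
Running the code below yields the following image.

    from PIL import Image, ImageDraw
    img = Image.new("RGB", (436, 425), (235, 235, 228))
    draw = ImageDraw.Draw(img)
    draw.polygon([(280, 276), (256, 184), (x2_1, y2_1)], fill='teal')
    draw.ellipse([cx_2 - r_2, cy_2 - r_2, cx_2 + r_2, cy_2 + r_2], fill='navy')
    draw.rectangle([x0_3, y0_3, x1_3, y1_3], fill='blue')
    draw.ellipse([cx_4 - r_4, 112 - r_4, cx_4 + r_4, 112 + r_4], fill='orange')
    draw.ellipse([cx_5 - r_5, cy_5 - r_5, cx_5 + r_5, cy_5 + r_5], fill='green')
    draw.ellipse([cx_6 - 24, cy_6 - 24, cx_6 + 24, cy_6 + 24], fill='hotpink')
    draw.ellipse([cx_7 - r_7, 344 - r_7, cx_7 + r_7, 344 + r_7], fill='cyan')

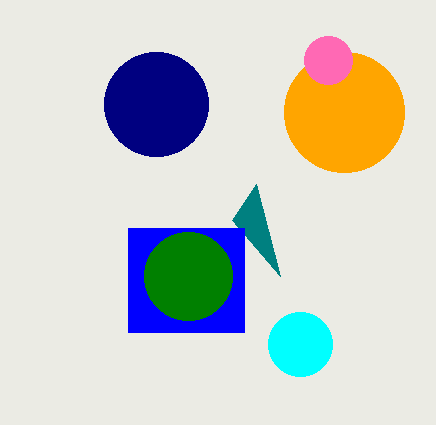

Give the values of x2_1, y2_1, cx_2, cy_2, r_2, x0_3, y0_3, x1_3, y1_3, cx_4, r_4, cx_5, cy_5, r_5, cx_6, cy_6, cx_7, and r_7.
x2_1 = 232
y2_1 = 220
cx_2 = 156
cy_2 = 104
r_2 = 52
x0_3 = 128
y0_3 = 228
x1_3 = 244
y1_3 = 332
cx_4 = 344
r_4 = 60
cx_5 = 188
cy_5 = 276
r_5 = 44
cx_6 = 328
cy_6 = 60
cx_7 = 300
r_7 = 32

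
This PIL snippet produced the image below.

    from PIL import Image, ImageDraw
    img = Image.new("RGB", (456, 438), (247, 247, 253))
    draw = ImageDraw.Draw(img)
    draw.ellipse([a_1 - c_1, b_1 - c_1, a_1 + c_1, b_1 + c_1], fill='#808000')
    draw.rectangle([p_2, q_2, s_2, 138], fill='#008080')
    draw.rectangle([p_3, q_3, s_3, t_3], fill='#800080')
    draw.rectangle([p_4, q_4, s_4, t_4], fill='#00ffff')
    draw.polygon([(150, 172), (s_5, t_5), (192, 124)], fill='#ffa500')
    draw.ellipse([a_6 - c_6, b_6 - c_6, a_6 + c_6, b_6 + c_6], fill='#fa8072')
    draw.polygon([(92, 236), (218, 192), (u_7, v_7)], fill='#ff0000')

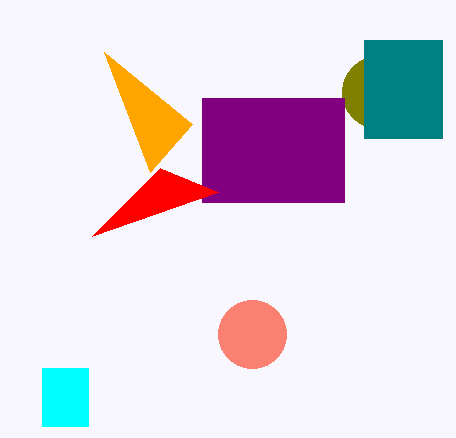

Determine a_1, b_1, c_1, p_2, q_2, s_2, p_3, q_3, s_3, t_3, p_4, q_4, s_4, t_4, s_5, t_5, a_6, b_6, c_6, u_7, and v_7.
a_1 = 378
b_1 = 92
c_1 = 36
p_2 = 364
q_2 = 40
s_2 = 442
p_3 = 202
q_3 = 98
s_3 = 344
t_3 = 202
p_4 = 42
q_4 = 368
s_4 = 88
t_4 = 426
s_5 = 104
t_5 = 52
a_6 = 252
b_6 = 334
c_6 = 34
u_7 = 160
v_7 = 168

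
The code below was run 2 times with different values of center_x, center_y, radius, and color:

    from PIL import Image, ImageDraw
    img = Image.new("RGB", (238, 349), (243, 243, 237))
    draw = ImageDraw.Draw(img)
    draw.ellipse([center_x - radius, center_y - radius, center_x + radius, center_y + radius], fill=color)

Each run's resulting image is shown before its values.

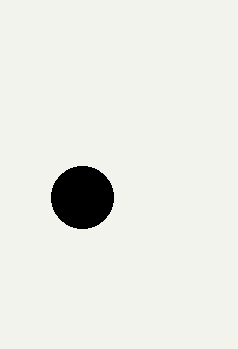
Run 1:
center_x = 82
center_y = 197
radius = 31
color = 'black'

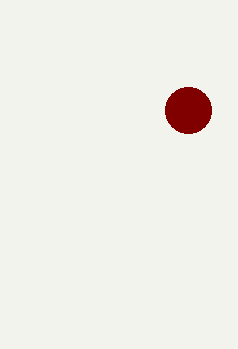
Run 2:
center_x = 188, center_y = 110, radius = 23, color = 'maroon'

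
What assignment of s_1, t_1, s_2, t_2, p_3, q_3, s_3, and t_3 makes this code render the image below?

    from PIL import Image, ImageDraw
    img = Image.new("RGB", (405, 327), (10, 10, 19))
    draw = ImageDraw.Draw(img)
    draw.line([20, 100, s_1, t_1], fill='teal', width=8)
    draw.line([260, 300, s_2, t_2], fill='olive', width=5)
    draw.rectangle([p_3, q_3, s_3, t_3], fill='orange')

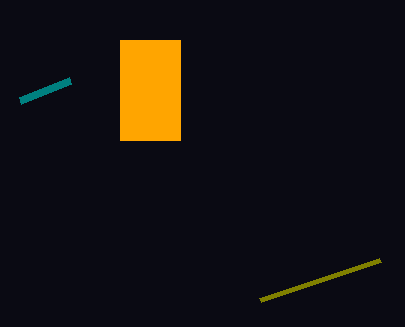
s_1 = 70, t_1 = 80, s_2 = 380, t_2 = 260, p_3 = 120, q_3 = 40, s_3 = 180, t_3 = 140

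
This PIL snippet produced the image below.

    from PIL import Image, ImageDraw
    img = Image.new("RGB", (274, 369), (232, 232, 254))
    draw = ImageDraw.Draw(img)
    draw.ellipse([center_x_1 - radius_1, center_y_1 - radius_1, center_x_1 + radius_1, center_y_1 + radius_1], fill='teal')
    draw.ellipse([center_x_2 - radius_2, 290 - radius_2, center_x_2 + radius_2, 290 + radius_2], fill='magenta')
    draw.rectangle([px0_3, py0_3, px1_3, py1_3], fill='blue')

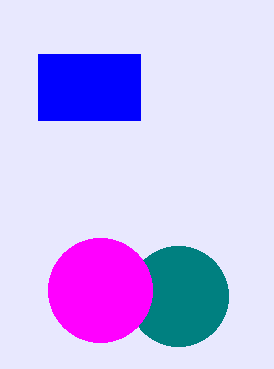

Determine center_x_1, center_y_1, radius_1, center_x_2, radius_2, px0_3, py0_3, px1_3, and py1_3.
center_x_1 = 178; center_y_1 = 296; radius_1 = 50; center_x_2 = 100; radius_2 = 52; px0_3 = 38; py0_3 = 54; px1_3 = 140; py1_3 = 120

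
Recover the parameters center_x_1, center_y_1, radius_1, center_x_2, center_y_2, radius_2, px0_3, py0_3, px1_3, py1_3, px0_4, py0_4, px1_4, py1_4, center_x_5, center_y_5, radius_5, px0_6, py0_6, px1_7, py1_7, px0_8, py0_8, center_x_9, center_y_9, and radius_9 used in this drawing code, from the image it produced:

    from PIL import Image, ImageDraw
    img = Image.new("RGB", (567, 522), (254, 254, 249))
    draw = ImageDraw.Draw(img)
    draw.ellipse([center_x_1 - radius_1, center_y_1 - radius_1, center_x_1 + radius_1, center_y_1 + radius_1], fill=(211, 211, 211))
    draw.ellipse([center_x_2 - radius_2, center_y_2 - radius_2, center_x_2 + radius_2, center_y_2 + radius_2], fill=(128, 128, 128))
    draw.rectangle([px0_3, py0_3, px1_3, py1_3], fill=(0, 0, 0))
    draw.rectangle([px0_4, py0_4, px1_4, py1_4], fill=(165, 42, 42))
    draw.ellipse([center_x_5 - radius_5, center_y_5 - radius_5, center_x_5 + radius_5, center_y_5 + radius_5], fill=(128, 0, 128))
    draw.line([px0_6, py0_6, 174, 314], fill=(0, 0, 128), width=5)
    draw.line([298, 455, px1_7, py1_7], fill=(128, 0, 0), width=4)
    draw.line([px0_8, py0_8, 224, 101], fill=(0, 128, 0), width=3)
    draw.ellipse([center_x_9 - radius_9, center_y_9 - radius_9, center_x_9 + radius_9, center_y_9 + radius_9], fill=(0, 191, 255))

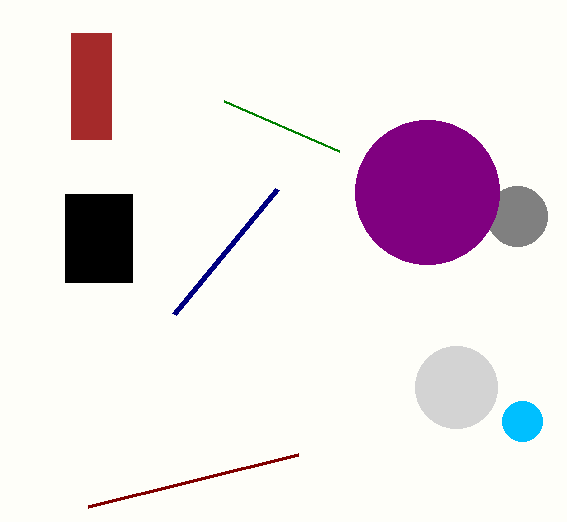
center_x_1 = 456; center_y_1 = 387; radius_1 = 41; center_x_2 = 517; center_y_2 = 216; radius_2 = 30; px0_3 = 65; py0_3 = 194; px1_3 = 132; py1_3 = 282; px0_4 = 71; py0_4 = 33; px1_4 = 111; py1_4 = 139; center_x_5 = 427; center_y_5 = 192; radius_5 = 72; px0_6 = 277; py0_6 = 189; px1_7 = 88; py1_7 = 507; px0_8 = 339; py0_8 = 151; center_x_9 = 522; center_y_9 = 421; radius_9 = 20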